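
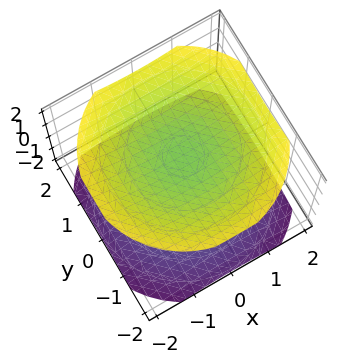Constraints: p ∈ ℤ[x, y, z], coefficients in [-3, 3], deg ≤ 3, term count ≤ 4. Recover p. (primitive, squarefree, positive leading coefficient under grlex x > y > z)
x^2 + y^2 - 2*z^2 + 3

1. I count 2 distinct pieces.
2. deg p = 2.
3. By symmetry, the surface is invariant under rotation about z: p = q(x² + y², z).
4. Against the integer gridlines: the surface avoids every integer x-axis point in the box; no y-intercept at any integer in the box.
5. Matching integer coefficients to the picture gives p.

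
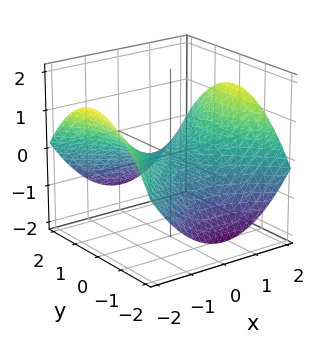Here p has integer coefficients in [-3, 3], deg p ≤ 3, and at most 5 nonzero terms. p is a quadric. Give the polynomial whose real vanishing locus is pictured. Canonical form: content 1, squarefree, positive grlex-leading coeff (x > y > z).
First, deg p = 2.
Next, symmetries: mirror symmetry x ↦ −x ⇒ only even powers of x; the y ↦ −y reflection is a symmetry, so y appears only in even powers.
Then, against the integer gridlines: it crosses the y-axis at the gridline y = 0; it meets the z-axis at z = 0 (among the integer gridlines); it meets the x-axis at x = 0 (among the integer gridlines).
Finally, putting this together gives p.

x^2 - y^2 - 3*z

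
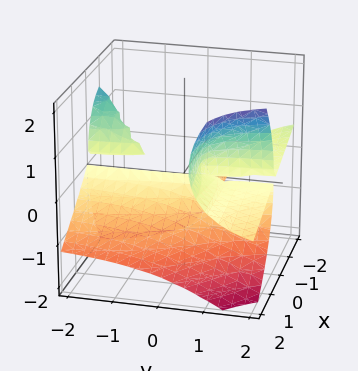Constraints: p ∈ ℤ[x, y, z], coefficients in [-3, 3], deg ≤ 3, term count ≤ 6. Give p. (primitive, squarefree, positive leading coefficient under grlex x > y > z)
x^2*y + 2*x*y*z - z^3 - x^2

1. There are 2 components. They look like related sheets of one shape, so recover p as a whole.
2. deg p = 3. No degree-2 surface has this shape.
3. From the visible intercepts: every point of the y-axis in the box is on the surface; it meets the z-axis at z = 0 (among the integer gridlines).
4. Solving for integer coefficients yields p as stated.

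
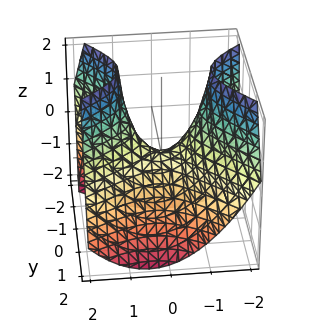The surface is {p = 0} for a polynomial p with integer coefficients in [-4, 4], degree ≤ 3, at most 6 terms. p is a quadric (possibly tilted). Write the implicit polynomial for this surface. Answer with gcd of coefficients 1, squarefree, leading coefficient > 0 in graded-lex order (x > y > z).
(a) Degree: a generic line meets the surface in up to 2 points, so deg p = 2.
(b) Checking where it meets the axes: it crosses the x-axis at the gridline x = 0; it meets the y-axis at y = 0 (among the integer gridlines); it meets the z-axis at z = 0 (among the integer gridlines).
(c) Solving for integer coefficients yields p as stated.

2*x^2 - x*y - 3*y^2 - 2*y*z - 2*z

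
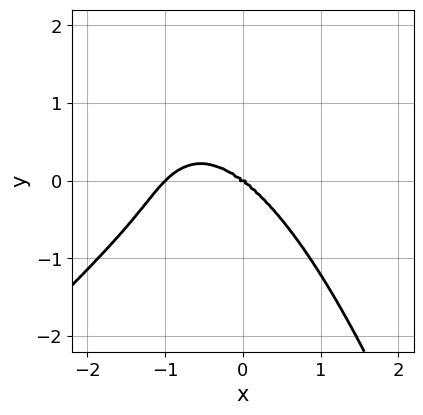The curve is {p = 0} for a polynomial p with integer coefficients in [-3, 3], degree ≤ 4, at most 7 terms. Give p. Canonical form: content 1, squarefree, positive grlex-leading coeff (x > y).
The degree is 4 — a generic line meets the curve in up to 4 points.
Observable constraints: the x-axis gridline crossings are at x ∈ {-1, 0}; one y-axis crossing is at y = 0.
Matching integer coefficients to the picture gives p.

x^4 - x^3*y + x^3 - x*y^2 + y^3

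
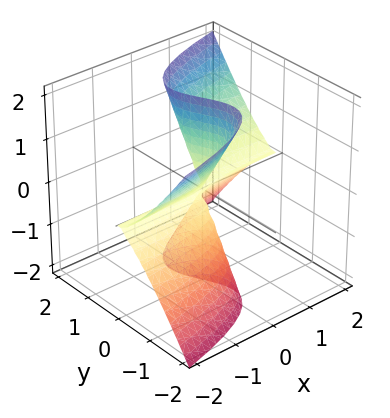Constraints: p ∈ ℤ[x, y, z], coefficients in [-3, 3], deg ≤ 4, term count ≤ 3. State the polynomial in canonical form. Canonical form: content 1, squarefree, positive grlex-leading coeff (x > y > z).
Degree: no degree-2 surface has this shape, so deg p = 3.
From the visible intercepts: it meets the y-axis at y = 0 (among the integer gridlines); the visible x-axis segment lies entirely on the surface; every point of the z-axis in the box is on the surface.
Solving for integer coefficients yields p as stated.

2*x*z^2 - 3*y^3 + y*z^2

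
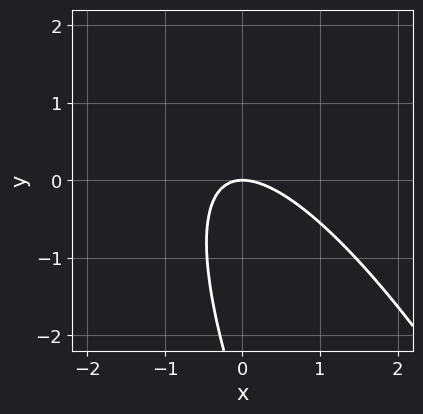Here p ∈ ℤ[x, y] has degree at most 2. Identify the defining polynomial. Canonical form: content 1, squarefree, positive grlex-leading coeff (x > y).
3*x^2 + 3*x*y + y^2 + 3*y

First, degree: a generic line meets the curve in up to 2 points, so deg p = 2.
Next, observable constraints: it crosses the y-axis at the gridline y = 0; it crosses the x-axis at the gridline x = 0.
Finally, solving for integer coefficients yields p as stated.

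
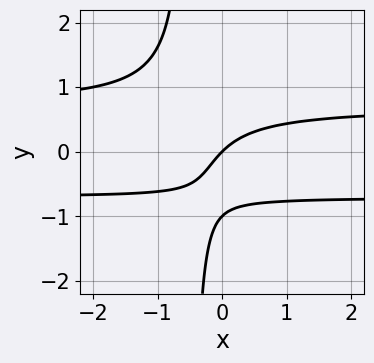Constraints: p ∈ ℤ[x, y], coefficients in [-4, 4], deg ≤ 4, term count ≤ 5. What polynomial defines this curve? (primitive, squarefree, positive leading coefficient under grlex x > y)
1. Degree: the shape is more complex than any degree-2 curve, so deg p = 3.
2. Reading off the gridlines: it crosses the x-axis at the gridline x = 0; the y-axis gridline crossings are at y ∈ {-1, 0}.
3. Fitting integer coefficients to these (and the overall shape) gives p.

2*x*y^2 + y^2 - x + y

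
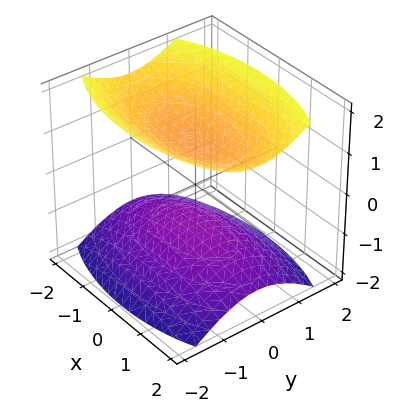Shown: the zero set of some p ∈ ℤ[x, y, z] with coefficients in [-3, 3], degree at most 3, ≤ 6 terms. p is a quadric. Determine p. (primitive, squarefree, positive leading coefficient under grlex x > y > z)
x^2 + 3*y^2 - 3*z^2 + 3

(a) I count 2 distinct pieces. They look like related sheets of one shape, so recover p as a whole.
(b) Degree: two separate bowl-shaped sheets opening away from each other; a quadric, so deg p = 2.
(c) Symmetries: mirror symmetry x ↦ −x ⇒ only even powers of x; it's symmetric under z → −z, forcing even powers of z; it's symmetric under y → −y, forcing even powers of y.
(d) From the axis intercepts and sections: the surface avoids every integer x-axis point in the box; among the integer gridlines, it crosses the z-axis at z ∈ {-1, 1}.
(e) Matching integer coefficients to the picture gives p.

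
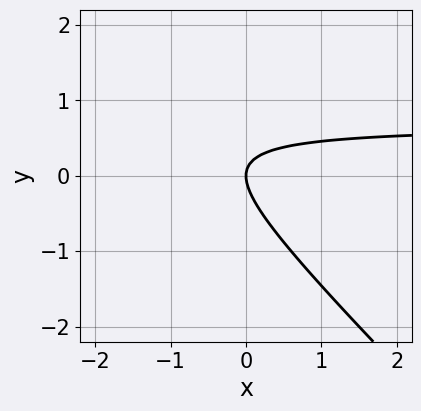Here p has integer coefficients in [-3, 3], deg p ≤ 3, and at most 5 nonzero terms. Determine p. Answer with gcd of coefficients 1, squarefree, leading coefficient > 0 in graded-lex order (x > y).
1. Degree: no degree-1 curve has this shape, so deg p = 2.
2. Observable constraints: one y-axis crossing is at y = 0; it meets the x-axis at x = 0 (among the integer gridlines).
3. These observations pin down the coefficients.

3*x*y + 3*y^2 - 2*x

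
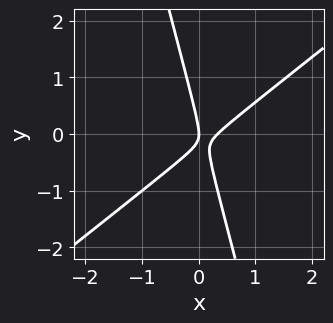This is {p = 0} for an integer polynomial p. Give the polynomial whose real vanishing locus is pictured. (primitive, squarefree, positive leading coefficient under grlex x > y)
1. deg p = 2. The shape is more complex than any degree-1 curve.
2. From the axis intercepts and sections: one x-axis crossing is at x = 0; one y-axis crossing is at y = 0.
3. These observations pin down the coefficients.

3*x^2 - 3*x*y - y^2 - x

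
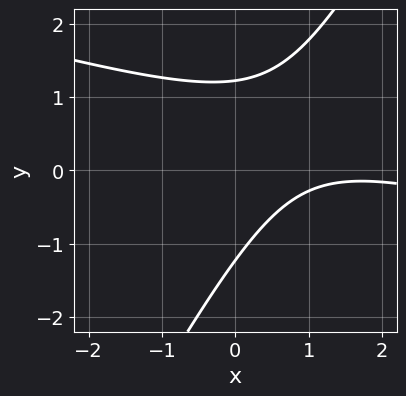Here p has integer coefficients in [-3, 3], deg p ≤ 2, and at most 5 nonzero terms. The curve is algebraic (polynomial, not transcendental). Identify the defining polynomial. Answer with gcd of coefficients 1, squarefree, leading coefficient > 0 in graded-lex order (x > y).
The degree is 2 — no degree-1 curve has this shape.
Against the integer gridlines: the curve avoids every integer x-axis point in the box.
Solving for integer coefficients yields p as stated.

x^2 + 3*x*y - 2*y^2 - 3*x + 3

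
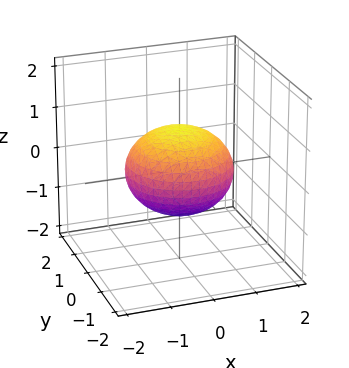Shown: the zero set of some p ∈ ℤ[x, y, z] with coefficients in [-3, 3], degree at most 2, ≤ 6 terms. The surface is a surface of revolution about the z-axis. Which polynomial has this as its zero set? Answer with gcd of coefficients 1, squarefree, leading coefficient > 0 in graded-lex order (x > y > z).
First, degree: no degree-1 surface has this shape, so deg p = 2.
Then, by symmetry, the z-axis is an axis of rotation, so x and y enter only as x² + y².
Next, from the axis intercepts and sections: the z-axis gridline crossings are at z ∈ {-1, 1}; a circular section at z = 0 has radius between 1 and 2.
Finally, fitting integer coefficients to these (and the overall shape) gives p.

2*x^2 + 2*y^2 + 3*z^2 - 3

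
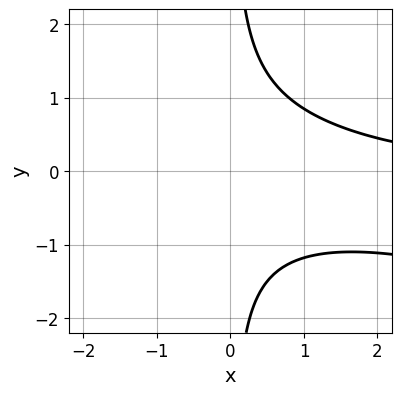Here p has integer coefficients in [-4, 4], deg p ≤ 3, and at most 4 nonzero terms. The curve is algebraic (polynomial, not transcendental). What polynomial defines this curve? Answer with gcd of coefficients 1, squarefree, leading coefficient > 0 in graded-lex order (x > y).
x^2*y + 3*x*y^2 - 3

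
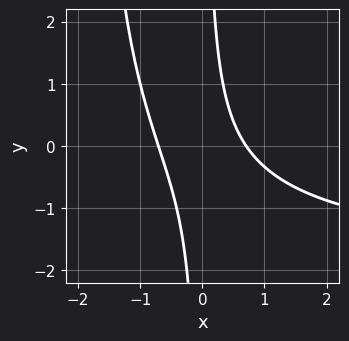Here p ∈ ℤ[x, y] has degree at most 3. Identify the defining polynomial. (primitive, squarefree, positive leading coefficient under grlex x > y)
x^2*y + 2*x^2 + 2*x*y - 1

(a) Degree: no degree-2 curve has this shape, so deg p = 3.
(b) From the visible intercepts: no y-intercept at any integer in the box.
(c) Matching integer coefficients to the picture gives p.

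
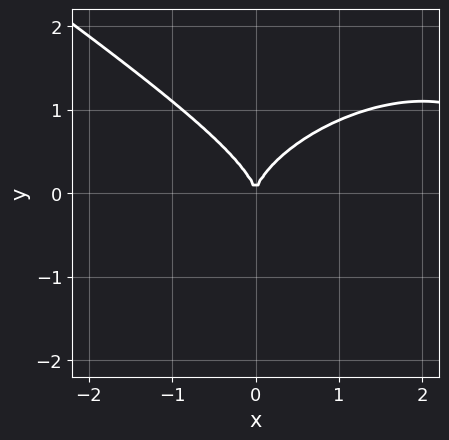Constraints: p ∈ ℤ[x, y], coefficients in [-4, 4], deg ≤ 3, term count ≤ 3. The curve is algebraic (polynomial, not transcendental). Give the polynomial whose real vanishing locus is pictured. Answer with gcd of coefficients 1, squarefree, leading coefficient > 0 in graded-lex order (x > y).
x^3 + 3*y^3 - 3*x^2

(a) deg p = 3. No degree-2 curve has this shape.
(b) Against the integer gridlines: it crosses the y-axis at the gridline y = 0; one x-axis crossing is at x = 0.
(c) Solving for integer coefficients yields p as stated.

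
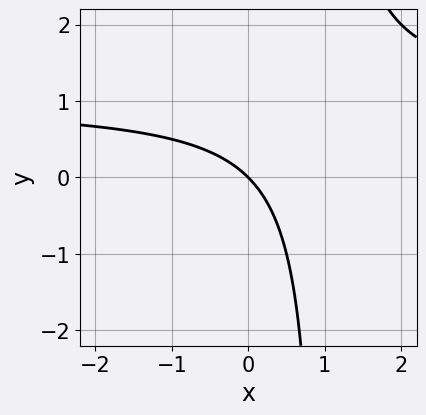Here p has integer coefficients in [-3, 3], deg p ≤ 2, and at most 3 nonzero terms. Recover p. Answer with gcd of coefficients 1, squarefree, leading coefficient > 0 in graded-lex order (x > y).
x*y - x - y

The degree is 2 — the shape is more complex than any degree-1 curve.
Checking where it meets the axes: it meets the x-axis at x = 0 (among the integer gridlines); it meets the y-axis at y = 0 (among the integer gridlines).
Together with the visible shape, these determine p as stated.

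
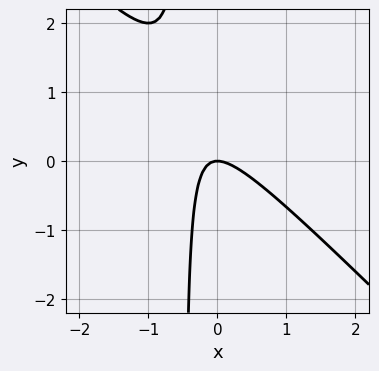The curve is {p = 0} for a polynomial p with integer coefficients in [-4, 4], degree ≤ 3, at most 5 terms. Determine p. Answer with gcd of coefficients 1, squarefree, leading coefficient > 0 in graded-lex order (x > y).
(a) deg p = 2.
(b) Against the integer gridlines: it meets the x-axis at x = 0 (among the integer gridlines); it meets the y-axis at y = 0 (among the integer gridlines).
(c) Fitting integer coefficients to these (and the overall shape) gives p.

2*x^2 + 2*x*y + y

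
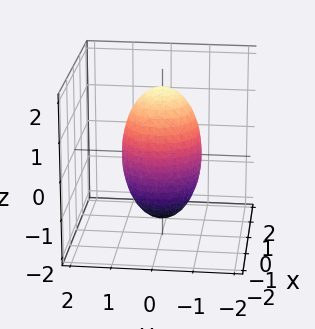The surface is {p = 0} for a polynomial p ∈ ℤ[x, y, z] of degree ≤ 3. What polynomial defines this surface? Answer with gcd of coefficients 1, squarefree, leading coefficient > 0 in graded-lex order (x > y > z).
deg p = 2. A closed, bounded, convex surface; a quadric.
By symmetry, every cross-section ⟂ z is a circle, so x, y appear only via x² + y²; mirror symmetry z ↦ −z ⇒ only even powers of z.
Against the integer gridlines: the y-axis gridline crossings are at y ∈ {-1, 1}; a circular section at z = 1 has radius between 0 and 1.
Together with the visible shape, these determine p as stated. Check: (-1, 0, 0) on the x-axis lies on the surface, and p(-1, 0, 0) = 0. ✓

3*x^2 + 3*y^2 + z^2 - 3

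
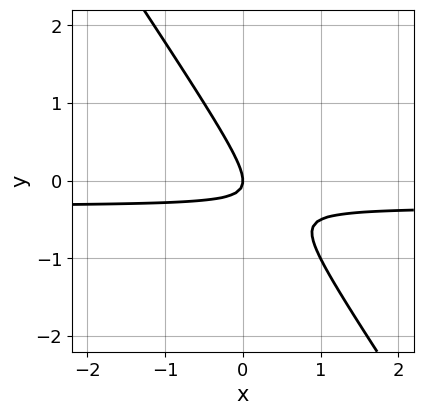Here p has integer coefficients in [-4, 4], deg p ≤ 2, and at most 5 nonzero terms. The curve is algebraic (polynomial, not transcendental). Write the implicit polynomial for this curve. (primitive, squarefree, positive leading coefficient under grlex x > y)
3*x*y + 2*y^2 + x

The degree is 2 — no degree-1 curve has this shape.
From the visible intercepts: one y-axis crossing is at y = 0; one x-axis crossing is at x = 0.
Putting this together gives p.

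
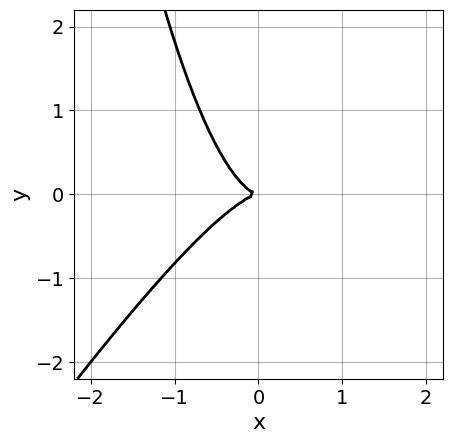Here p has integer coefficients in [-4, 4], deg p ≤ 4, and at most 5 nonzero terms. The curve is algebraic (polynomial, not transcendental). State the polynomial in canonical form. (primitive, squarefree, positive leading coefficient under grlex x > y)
deg p = 3. The shape is more complex than any degree-2 curve.
Observable constraints: it crosses the y-axis at the gridline y = 0; one x-axis crossing is at x = 0.
Fitting integer coefficients to these (and the overall shape) gives p.

3*x^3 - 2*x^2*y + 2*y^2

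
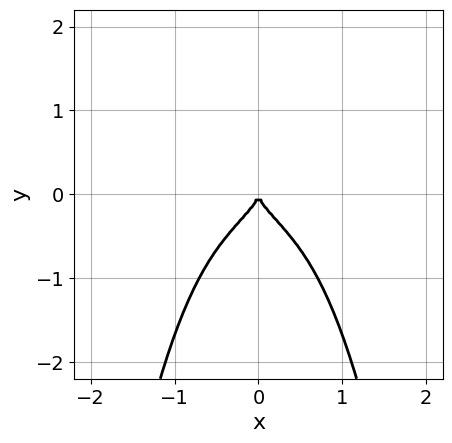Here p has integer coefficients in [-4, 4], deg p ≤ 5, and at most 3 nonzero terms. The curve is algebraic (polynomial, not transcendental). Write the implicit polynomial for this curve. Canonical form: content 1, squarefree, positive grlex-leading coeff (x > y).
3*x^2*y^2 + 2*y^3 + x^2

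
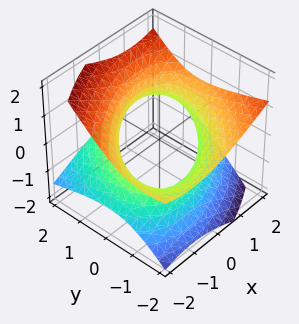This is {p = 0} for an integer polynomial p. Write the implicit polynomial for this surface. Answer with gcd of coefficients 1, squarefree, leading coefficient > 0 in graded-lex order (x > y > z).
x^2 - x*y + y^2 + 2*y*z - 3*z^2 - 2

First, deg p = 2.
Next, reading off the gridlines: the surface avoids every integer z-axis point in the box.
Finally, fitting integer coefficients to these (and the overall shape) gives p.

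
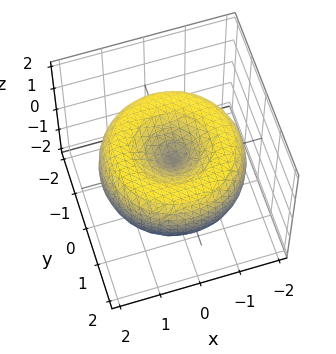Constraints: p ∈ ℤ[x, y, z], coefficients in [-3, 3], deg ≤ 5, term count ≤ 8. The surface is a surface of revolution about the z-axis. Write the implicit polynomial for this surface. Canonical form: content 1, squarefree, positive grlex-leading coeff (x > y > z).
x^4 + 2*x^2*y^2 + y^4 - 3*x^2 - 3*y^2 + 3*z^2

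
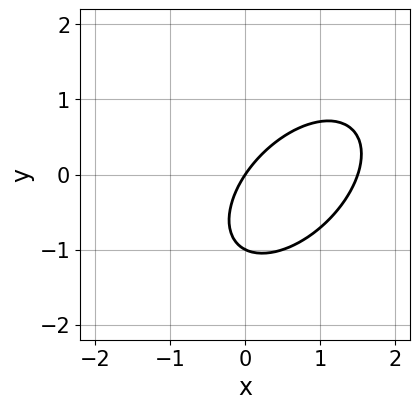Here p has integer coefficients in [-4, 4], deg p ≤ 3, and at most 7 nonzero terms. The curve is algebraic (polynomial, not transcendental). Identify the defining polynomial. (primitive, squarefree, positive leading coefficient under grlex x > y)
2*x^2 - 2*x*y + 2*y^2 - 3*x + 2*y

1. The degree is 2 — the shape is more complex than any degree-1 curve.
2. From the visible intercepts: among the integer gridlines, it crosses the y-axis at y ∈ {-1, 0}; it meets the x-axis at x = 0 (among the integer gridlines).
3. Solving for integer coefficients yields p as stated.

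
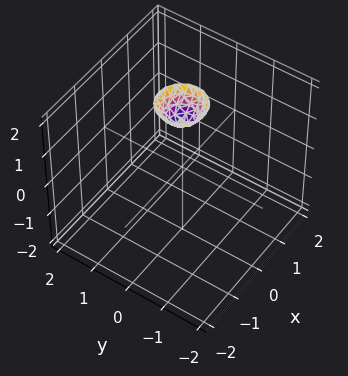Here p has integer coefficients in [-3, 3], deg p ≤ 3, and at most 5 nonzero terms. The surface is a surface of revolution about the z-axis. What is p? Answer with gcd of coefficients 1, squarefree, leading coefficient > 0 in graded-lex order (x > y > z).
3*x^2 + 3*y^2 - 2*z + 3

First, deg p = 2. The shape is more complex than any degree-1 surface.
Next, symmetries: the z-axis is an axis of rotation, so x and y enter only as x² + y².
Next, against the integer gridlines: it misses every integer gridline on the x-axis; the surface avoids every integer y-axis point in the box; a circular section at z = 2 has radius between 0 and 1.
Finally, assembling these constraints gives the stated polynomial.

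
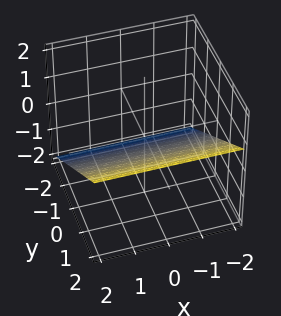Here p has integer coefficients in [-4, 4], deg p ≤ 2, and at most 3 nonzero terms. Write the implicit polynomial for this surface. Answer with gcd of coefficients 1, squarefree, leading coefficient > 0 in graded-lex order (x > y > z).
First, degree: the surface is flat (a plane), so deg p = 1.
Then, from the visible intercepts: it misses every integer gridline on the x-axis; one y-axis crossing is at y = 1.
Finally, together with the visible shape, these determine p as stated.

2*y - 3*z - 2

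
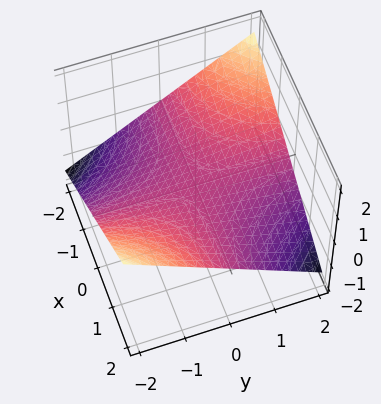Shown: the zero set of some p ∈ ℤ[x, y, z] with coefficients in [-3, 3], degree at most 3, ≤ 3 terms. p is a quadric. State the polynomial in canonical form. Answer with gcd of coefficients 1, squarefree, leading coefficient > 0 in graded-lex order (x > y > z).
x*y + 3*z

1. deg p = 2. A saddle surface; a quadric.
2. Against the integer gridlines: every point of the y-axis in the box is on the surface; the visible x-axis segment lies entirely on the surface; it meets the z-axis at z = 0 (among the integer gridlines).
3. Assembling these constraints gives the stated polynomial.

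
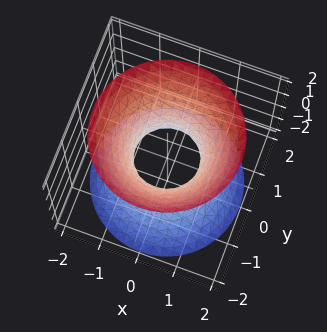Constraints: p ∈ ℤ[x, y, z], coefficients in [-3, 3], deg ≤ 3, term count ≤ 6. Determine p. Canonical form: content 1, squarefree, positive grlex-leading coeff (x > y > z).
3*x^2 + 3*y^2 - 2*z^2 - 2

Degree: one connected sheet with a waist; a quadric, so deg p = 2.
By symmetry, the surface is invariant under rotation about z: p = q(x² + y², z); mirror symmetry z ↦ −z ⇒ only even powers of z.
Against the integer gridlines: the surface avoids every integer z-axis point in the box; a circular section at z = 0 has radius between 0 and 1.
Assembling these constraints gives the stated polynomial.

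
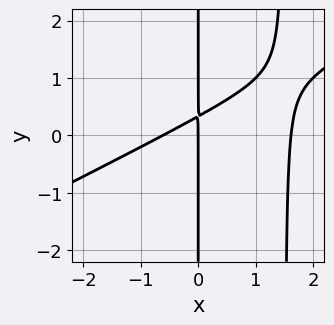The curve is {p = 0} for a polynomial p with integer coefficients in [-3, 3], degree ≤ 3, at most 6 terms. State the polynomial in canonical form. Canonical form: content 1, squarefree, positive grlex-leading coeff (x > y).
(a) deg p = 3. A generic line meets the curve in up to 3 points.
(b) Against the integer gridlines: it crosses the x-axis at the gridline x = 0; every point of the y-axis in the box is on the curve.
(c) Fitting integer coefficients to these (and the overall shape) gives p.

x^3 - 2*x^2*y - x^2 + 3*x*y - x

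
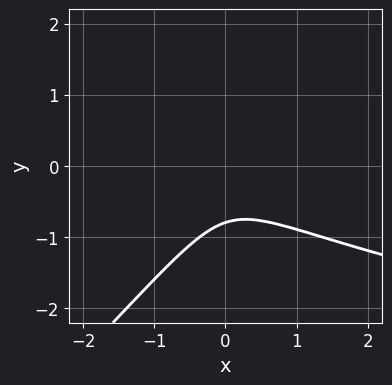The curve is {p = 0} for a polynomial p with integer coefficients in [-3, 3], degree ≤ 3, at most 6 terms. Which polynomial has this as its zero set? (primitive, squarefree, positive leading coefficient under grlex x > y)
2*x*y^2 - 2*y^3 - 2*x^2 - 1

The degree is 3 — no degree-2 curve has this shape.
From the visible intercepts: it misses every integer gridline on the x-axis.
The integer polynomial consistent with all of this is the stated p.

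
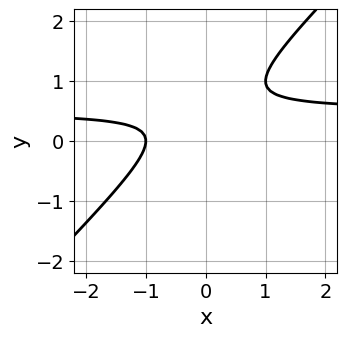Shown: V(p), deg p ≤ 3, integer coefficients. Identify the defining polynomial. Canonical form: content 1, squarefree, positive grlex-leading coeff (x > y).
2*x*y - 2*y^2 - x + 2*y - 1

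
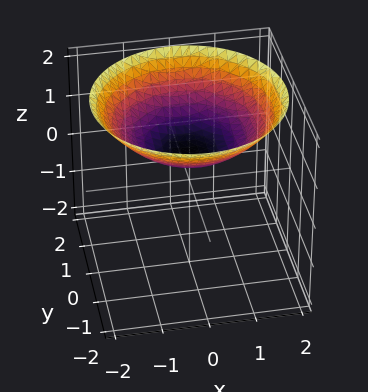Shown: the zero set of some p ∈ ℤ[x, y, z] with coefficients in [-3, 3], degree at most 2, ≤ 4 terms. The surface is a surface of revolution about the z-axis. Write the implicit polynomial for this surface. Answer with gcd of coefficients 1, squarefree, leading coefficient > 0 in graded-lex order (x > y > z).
(a) Degree: no degree-1 surface has this shape, so deg p = 2.
(b) Symmetries: the z-axis is an axis of rotation, so x and y enter only as x² + y².
(c) Reading off the gridlines: the surface avoids every integer x-axis point in the box; a circular section at z = 1 has radius exactly 1.
(d) Assembling these constraints gives the stated polynomial.

x^2 + y^2 - 3*z + 2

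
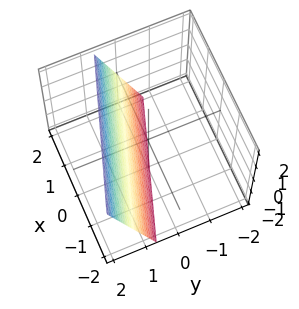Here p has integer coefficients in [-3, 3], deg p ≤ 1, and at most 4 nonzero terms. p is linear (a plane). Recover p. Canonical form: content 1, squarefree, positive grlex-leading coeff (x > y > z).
First, degree: the surface is flat (a plane), so deg p = 1.
Next, from the visible intercepts: it meets the x-axis at x = 2 (among the integer gridlines); one z-axis crossing is at z = -2.
Finally, assembling these constraints gives the stated polynomial.

x + 3*y - z - 2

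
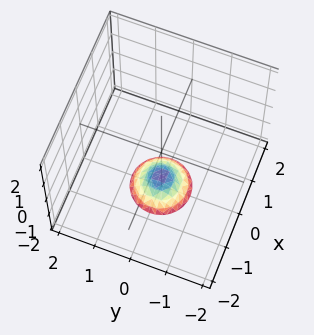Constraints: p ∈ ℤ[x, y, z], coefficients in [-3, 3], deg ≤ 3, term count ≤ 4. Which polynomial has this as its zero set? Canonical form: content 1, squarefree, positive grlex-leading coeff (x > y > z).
2*x^2 + 2*y^2 + 2*z + 3

deg p = 2. No degree-1 surface has this shape.
By symmetry, the surface is invariant under rotation about z: p = q(x² + y², z).
Against the integer gridlines: no x-intercept at any integer in the box; the surface avoids every integer y-axis point in the box; a circular section at z = -2 has radius between 0 and 1.
The integer polynomial consistent with all of this is the stated p.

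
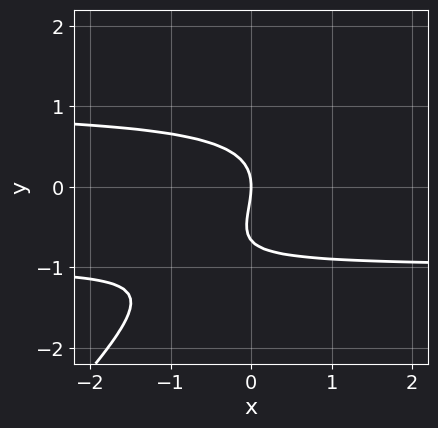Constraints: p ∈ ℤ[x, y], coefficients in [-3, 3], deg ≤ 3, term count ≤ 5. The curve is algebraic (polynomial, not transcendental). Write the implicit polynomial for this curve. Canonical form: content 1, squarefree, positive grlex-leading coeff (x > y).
1. The degree is 3 — a generic line meets the curve in up to 3 points.
2. Against the integer gridlines: it meets the x-axis at x = 0 (among the integer gridlines); it crosses the y-axis at the gridline y = 0.
3. These observations pin down the coefficients.

3*x*y^2 - 3*y^3 - 2*y^2 - 3*x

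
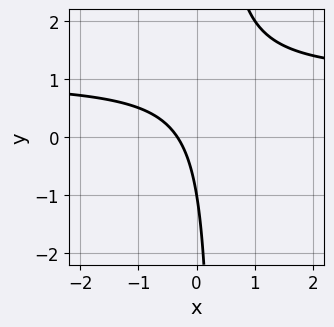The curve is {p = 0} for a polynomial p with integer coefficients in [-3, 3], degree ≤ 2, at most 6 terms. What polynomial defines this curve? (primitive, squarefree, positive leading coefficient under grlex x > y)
3*x*y - 3*x - y - 1

1. Degree: the shape is more complex than any degree-1 curve, so deg p = 2.
2. Reading off the gridlines: it crosses the y-axis at the gridline y = -1.
3. Putting this together gives p.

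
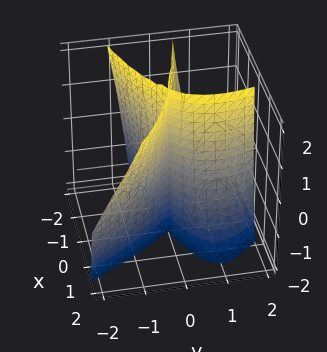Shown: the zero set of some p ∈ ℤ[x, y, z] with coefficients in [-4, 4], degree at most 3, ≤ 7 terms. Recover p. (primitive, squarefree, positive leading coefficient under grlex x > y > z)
2*x*y^2 + x*y*z + y^3 + x^2 - 3*y^2

Degree: no degree-2 surface has this shape, so deg p = 3.
Against the integer gridlines: one y-axis crossing is at y = 0; it crosses the x-axis at the gridline x = 0; the visible z-axis segment lies entirely on the surface.
Solving for integer coefficients yields p as stated.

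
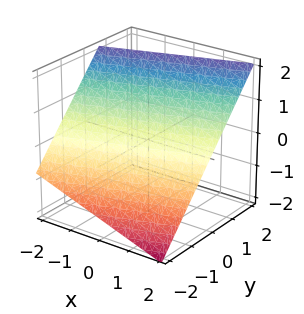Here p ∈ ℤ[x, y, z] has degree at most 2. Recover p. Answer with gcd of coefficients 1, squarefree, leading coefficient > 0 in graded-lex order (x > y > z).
x - 3*y + 3*z - 2

(a) Degree: the surface is flat (a plane), so deg p = 1.
(b) Observable constraints: one x-axis crossing is at x = 2.
(c) Matching integer coefficients to the picture gives p.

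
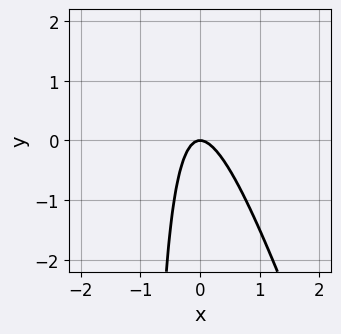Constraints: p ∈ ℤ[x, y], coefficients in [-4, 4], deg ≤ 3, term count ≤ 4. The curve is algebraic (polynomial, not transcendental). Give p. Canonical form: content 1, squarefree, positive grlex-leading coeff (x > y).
3*x^2 + x*y + y

(a) Degree: the shape is more complex than any degree-1 curve, so deg p = 2.
(b) Checking where it meets the axes: it crosses the x-axis at the gridline x = 0; it meets the y-axis at y = 0 (among the integer gridlines).
(c) Putting this together gives p.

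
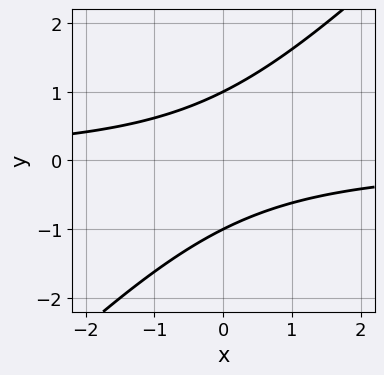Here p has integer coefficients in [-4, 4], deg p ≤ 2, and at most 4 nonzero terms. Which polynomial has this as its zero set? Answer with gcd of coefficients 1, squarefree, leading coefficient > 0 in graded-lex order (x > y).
The degree is 2 — a generic line meets the curve in up to 2 points.
Reading off the gridlines: the curve avoids every integer x-axis point in the box; the y-axis gridline crossings are at y ∈ {-1, 1}.
Putting this together gives p.

x*y - y^2 + 1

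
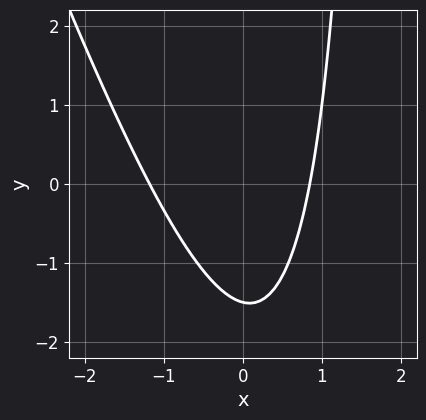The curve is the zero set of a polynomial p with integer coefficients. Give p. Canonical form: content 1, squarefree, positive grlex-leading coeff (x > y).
3*x^2 + x*y + x - 2*y - 3

1. Degree: the shape is more complex than any degree-1 curve, so deg p = 2.
2. Matching integer coefficients to the picture gives p.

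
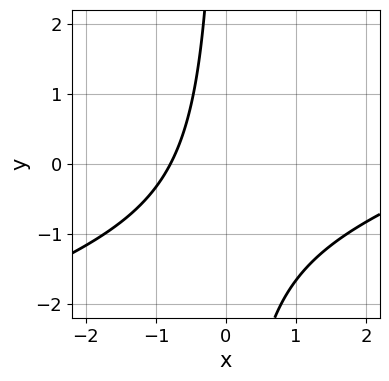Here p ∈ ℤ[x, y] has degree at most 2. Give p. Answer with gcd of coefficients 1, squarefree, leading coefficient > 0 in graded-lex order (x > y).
deg p = 2. A generic line meets the curve in up to 2 points.
Reading off the gridlines: it misses every integer gridline on the y-axis.
Matching integer coefficients to the picture gives p.

x^2 - 3*x*y - 3*x - 3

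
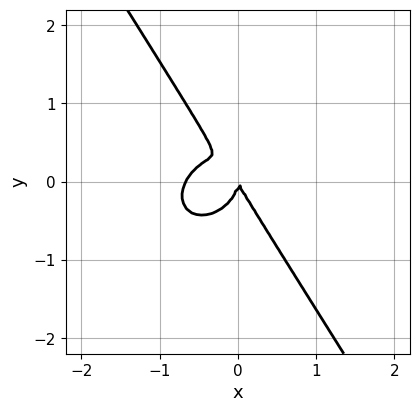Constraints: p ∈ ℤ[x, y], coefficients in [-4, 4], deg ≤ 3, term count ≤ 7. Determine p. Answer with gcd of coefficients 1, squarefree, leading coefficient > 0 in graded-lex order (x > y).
3*x^3 + 2*x*y^2 + 2*y^3 + 2*x^2 + x*y

1. The degree is 3 — no degree-2 curve has this shape.
2. Reading off the gridlines: one y-axis crossing is at y = 0; one x-axis crossing is at x = 0.
3. Assembling these constraints gives the stated polynomial.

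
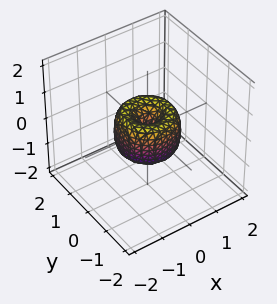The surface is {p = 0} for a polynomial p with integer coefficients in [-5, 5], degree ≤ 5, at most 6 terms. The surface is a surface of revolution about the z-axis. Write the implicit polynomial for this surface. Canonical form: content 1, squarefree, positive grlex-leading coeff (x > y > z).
(a) The degree is 4 — no degree-3 surface has this shape.
(b) Symmetries: rotational symmetry about the z-axis ⇒ p depends on x, y only through x² + y².
(c) Checking where it meets the axes: a circular section at z = 0 has radius exactly 1; among the integer gridlines, it crosses the x-axis at x ∈ {-1, 0, 1}.
(d) Together with the visible shape, these determine p as stated. Check: (0, 1, 0) on the y-axis lies on the surface, and p(0, 1, 0) = 0. ✓

2*x^4 + 4*x^2*y^2 + 2*y^4 - 2*x^2 - 2*y^2 + z^2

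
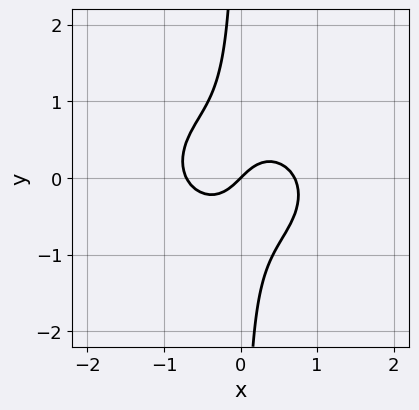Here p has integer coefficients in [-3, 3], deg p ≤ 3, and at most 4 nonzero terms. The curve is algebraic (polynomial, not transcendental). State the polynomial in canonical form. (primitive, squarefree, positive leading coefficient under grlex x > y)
2*x^3 + 3*x*y^2 - x + y

The degree is 3 — no degree-2 curve has this shape.
Against the integer gridlines: it crosses the x-axis at the gridline x = 0; it meets the y-axis at y = 0 (among the integer gridlines).
Matching integer coefficients to the picture gives p.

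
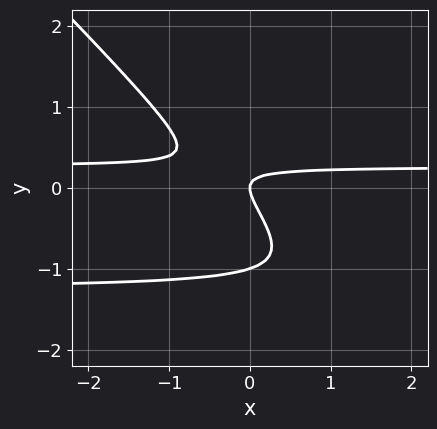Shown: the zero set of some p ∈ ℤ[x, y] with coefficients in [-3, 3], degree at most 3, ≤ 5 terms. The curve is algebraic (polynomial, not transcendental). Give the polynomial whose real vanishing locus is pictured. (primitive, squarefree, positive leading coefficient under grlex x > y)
3*x*y^2 + 3*y^3 + 3*x*y + 3*y^2 - x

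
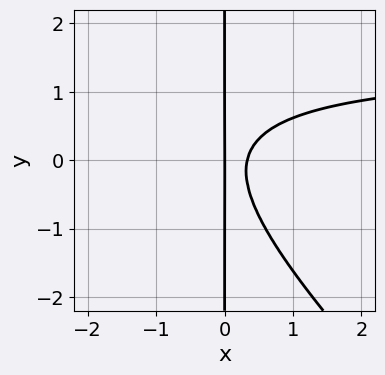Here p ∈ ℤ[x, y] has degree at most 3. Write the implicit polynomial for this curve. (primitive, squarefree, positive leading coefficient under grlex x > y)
Degree: a generic line meets the curve in up to 3 points, so deg p = 3.
Observable constraints: every point of the y-axis in the box is on the curve; it crosses the x-axis at the gridline x = 0.
Solving for integer coefficients yields p as stated.

2*x^2*y + 2*x*y^2 - 3*x^2 + x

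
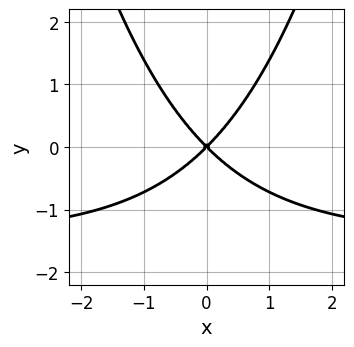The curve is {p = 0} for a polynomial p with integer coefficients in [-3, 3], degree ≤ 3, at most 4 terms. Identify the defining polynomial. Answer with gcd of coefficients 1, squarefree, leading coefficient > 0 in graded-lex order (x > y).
2*x^2*y + 3*x^2 - 3*y^2

(a) Degree: the shape is more complex than any degree-2 curve, so deg p = 3.
(b) Symmetries: it's symmetric under x → −x, forcing even powers of x.
(c) Checking where it meets the axes: it meets the x-axis at x = 0 (among the integer gridlines); one y-axis crossing is at y = 0.
(d) Matching integer coefficients to the picture gives p.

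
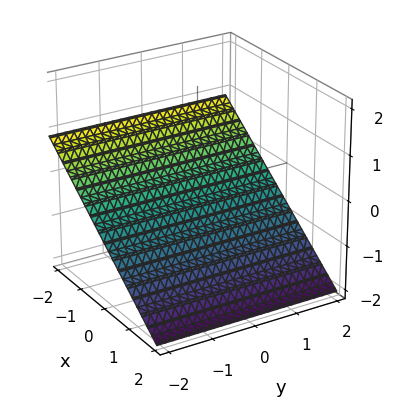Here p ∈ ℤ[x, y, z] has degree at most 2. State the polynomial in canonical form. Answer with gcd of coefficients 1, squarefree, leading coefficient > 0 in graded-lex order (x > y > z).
2*x + 3*z + 2

First, deg p = 1.
Then, observable constraints: no y-intercept at any integer in the box; it meets the x-axis at x = -1 (among the integer gridlines).
Finally, putting this together gives p.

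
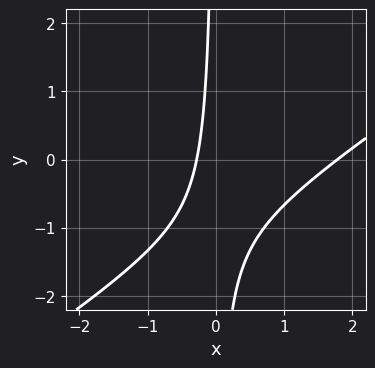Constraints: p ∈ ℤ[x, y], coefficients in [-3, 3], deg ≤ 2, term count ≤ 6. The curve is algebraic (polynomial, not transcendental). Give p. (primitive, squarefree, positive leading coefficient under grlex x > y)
2*x^2 - 3*x*y - 3*x - 1

(a) The degree is 2 — the shape is more complex than any degree-1 curve.
(b) Against the integer gridlines: it misses every integer gridline on the y-axis.
(c) Together with the visible shape, these determine p as stated.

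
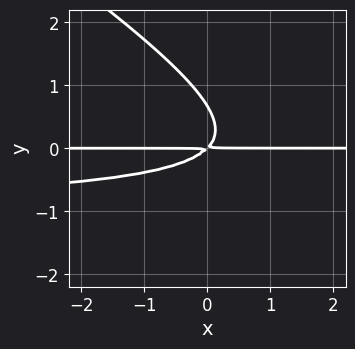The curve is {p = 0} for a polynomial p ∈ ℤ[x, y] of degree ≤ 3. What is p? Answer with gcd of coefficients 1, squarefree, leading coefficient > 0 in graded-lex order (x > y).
2*x*y^2 + 3*y^3 + 2*x*y - 2*y^2

1. Degree: no degree-2 curve has this shape, so deg p = 3.
2. Observable constraints: the visible x-axis segment lies entirely on the curve.
3. Assembling these constraints gives the stated polynomial.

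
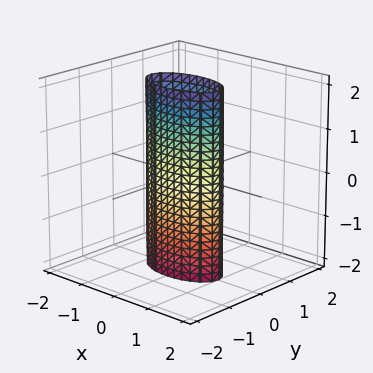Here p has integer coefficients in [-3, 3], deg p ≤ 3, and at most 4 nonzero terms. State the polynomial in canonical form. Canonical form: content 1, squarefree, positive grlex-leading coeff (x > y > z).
1. The degree is 2 — a cylinder; a quadric.
2. Symmetries: mirror symmetry y ↦ −y ⇒ only even powers of y; mirror symmetry z ↦ −z ⇒ only even powers of z; mirror symmetry x ↦ −x ⇒ only even powers of x.
3. Against the integer gridlines: no z-intercept at any integer in the box; among the integer gridlines, it crosses the x-axis at x ∈ {-1, 1}.
4. Fitting integer coefficients to these (and the overall shape) gives p.

x^2 + 3*y^2 - 1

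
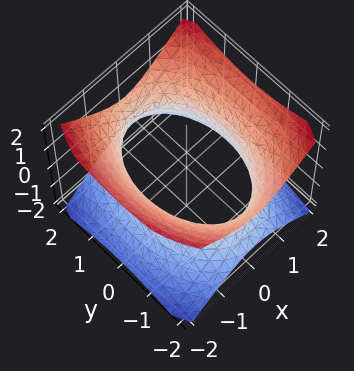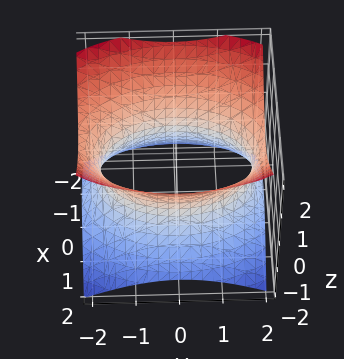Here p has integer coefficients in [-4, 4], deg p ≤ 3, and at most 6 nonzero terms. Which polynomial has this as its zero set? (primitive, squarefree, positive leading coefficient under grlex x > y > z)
(a) Degree: one connected sheet with a waist; a quadric, so deg p = 2.
(b) Symmetries: the y ↦ −y reflection is a symmetry, so y appears only in even powers; mirror symmetry x ↦ −x ⇒ only even powers of x; it's symmetric under z → −z, forcing even powers of z.
(c) From the visible intercepts: it misses every integer gridline on the z-axis.
(d) Together with the visible shape, these determine p as stated.

2*x^2 + y^2 - 2*z^2 - 3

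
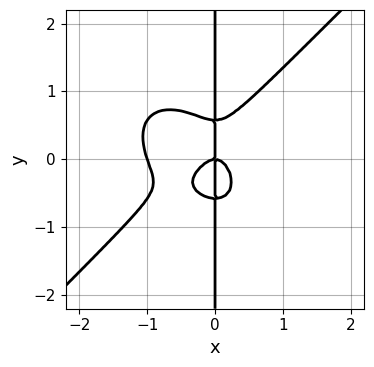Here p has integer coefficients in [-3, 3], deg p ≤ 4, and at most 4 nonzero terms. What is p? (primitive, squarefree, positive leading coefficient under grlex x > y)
1. The degree is 4 — no degree-3 curve has this shape.
2. Observable constraints: among the integer gridlines, it crosses the x-axis at x ∈ {-1, 0}; the visible y-axis segment lies entirely on the curve.
3. Matching integer coefficients to the picture gives p.

3*x^4 - 3*x*y^3 + 3*x^3 + x*y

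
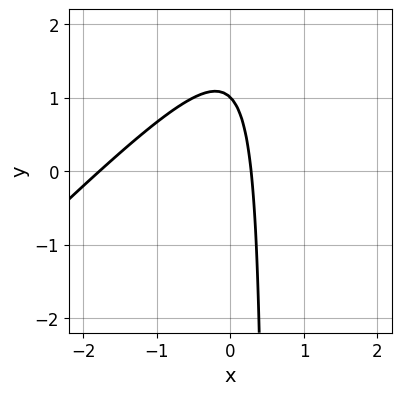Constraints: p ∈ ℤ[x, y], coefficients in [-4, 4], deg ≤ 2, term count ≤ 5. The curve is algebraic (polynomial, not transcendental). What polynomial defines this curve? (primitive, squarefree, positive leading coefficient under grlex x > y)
2*x^2 - 2*x*y + 3*x + y - 1

First, the degree is 2 — no degree-1 curve has this shape.
Then, observable constraints: it meets the y-axis at y = 1 (among the integer gridlines).
Finally, assembling these constraints gives the stated polynomial.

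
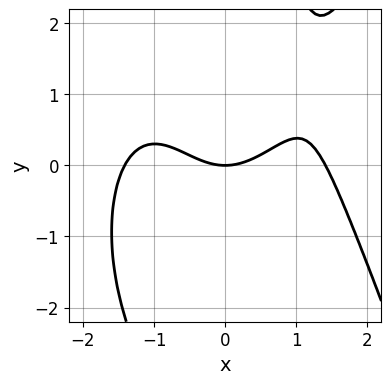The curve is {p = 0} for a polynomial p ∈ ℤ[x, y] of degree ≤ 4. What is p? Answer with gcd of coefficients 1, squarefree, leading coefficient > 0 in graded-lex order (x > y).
x^4 - x*y^2 - 2*x^2 + 3*y

First, deg p = 4. A generic line meets the curve in up to 4 points.
Next, reading off the gridlines: it crosses the x-axis at the gridline x = 0; one y-axis crossing is at y = 0.
Finally, matching integer coefficients to the picture gives p.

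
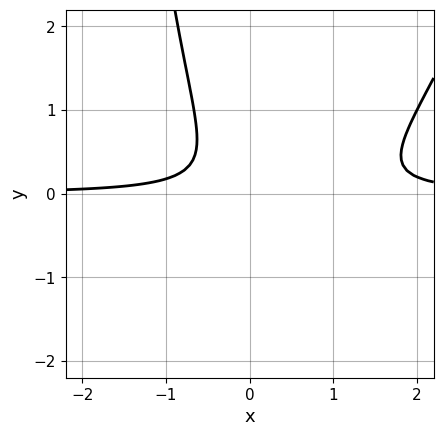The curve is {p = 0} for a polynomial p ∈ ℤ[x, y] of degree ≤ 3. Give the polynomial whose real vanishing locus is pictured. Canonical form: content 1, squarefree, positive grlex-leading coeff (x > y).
3*x^2*y - x*y^2 - 3*x*y - 3*y^2 - 1

1. The degree is 3 — no degree-2 curve has this shape.
2. Reading off the gridlines: it misses every integer gridline on the y-axis; it misses every integer gridline on the x-axis.
3. These observations pin down the coefficients.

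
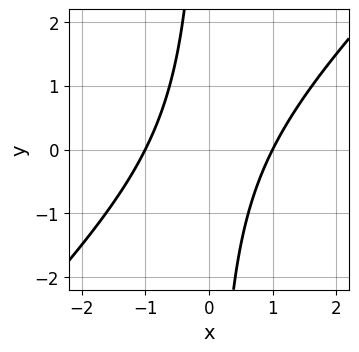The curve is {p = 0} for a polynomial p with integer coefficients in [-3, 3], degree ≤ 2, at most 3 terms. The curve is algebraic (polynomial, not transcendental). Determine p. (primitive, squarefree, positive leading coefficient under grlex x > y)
x^2 - x*y - 1

First, the degree is 2 — a generic line meets the curve in up to 2 points.
Next, against the integer gridlines: the curve avoids every integer y-axis point in the box; the x-axis gridline crossings are at x ∈ {-1, 1}.
Finally, these observations pin down the coefficients.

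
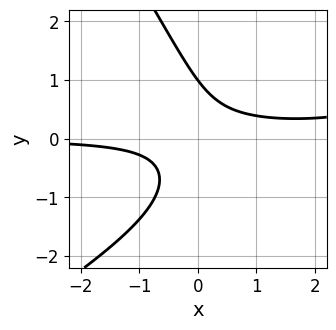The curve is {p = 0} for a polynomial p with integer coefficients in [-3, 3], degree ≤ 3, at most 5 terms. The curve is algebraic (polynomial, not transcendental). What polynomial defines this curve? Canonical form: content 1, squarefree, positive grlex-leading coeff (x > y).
x^2*y - x*y^2 - y^3 - 3*x*y + 1

1. The degree is 3 — no degree-2 curve has this shape.
2. Observable constraints: it crosses the y-axis at the gridline y = 1; no x-intercept at any integer in the box.
3. Assembling these constraints gives the stated polynomial.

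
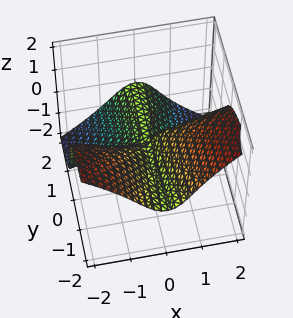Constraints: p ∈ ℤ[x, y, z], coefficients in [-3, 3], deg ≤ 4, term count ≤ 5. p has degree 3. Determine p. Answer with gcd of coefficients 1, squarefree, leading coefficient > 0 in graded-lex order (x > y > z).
3*x^2*y + y^2*z + 2*z^3 - x*z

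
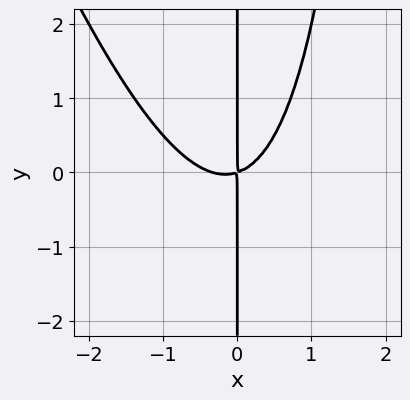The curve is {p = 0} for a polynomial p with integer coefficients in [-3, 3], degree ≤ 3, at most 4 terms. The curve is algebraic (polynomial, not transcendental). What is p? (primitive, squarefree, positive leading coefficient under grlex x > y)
3*x^3 + x^2*y + x^2 - 3*x*y

(a) The degree is 3 — a generic line meets the curve in up to 3 points.
(b) Reading off the gridlines: the visible y-axis segment lies entirely on the curve.
(c) Matching integer coefficients to the picture gives p.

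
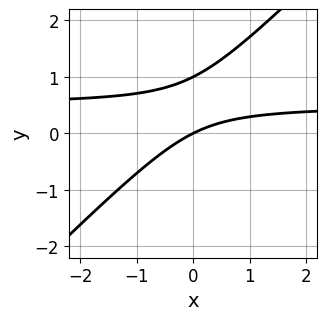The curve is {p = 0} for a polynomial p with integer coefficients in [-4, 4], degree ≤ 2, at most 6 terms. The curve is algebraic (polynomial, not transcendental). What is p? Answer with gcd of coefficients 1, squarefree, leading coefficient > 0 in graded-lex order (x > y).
(a) deg p = 2. No degree-1 curve has this shape.
(b) From the visible intercepts: the y-axis gridline crossings are at y ∈ {0, 1}; one x-axis crossing is at x = 0.
(c) These observations pin down the coefficients.

2*x*y - 2*y^2 - x + 2*y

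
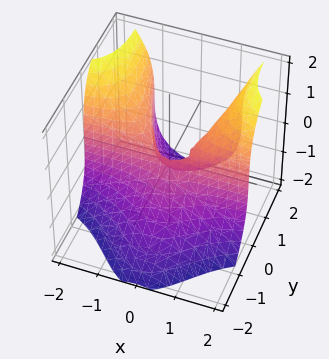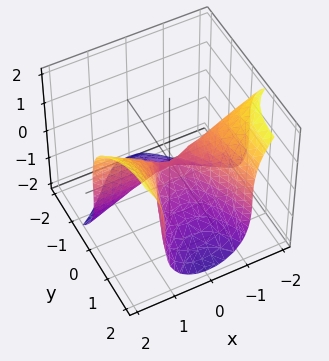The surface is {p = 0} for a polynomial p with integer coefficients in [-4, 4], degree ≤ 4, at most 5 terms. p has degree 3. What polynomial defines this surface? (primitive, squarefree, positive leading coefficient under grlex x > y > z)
(a) The degree is 3 — no degree-2 surface has this shape.
(b) Observable constraints: one y-axis crossing is at y = 0; the visible x-axis segment lies entirely on the surface; it crosses the z-axis at the gridline z = 0.
(c) Solving for integer coefficients yields p as stated.

3*x^2*y - z^3 - 2*y^2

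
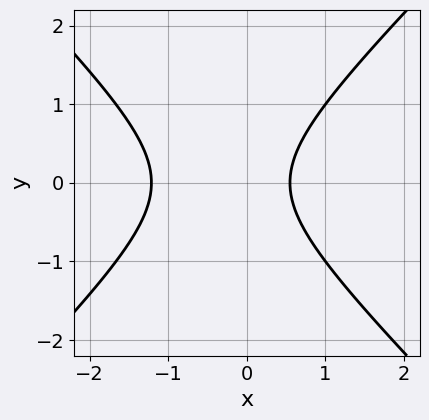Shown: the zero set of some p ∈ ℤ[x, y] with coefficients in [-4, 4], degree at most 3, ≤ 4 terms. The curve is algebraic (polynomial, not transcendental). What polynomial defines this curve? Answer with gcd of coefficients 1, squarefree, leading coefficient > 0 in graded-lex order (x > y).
3*x^2 - 3*y^2 + 2*x - 2

(a) Degree: the shape is more complex than any degree-1 curve, so deg p = 2.
(b) Symmetries: mirror symmetry y ↦ −y ⇒ only even powers of y.
(c) From the visible intercepts: no y-intercept at any integer in the box.
(d) Assembling these constraints gives the stated polynomial.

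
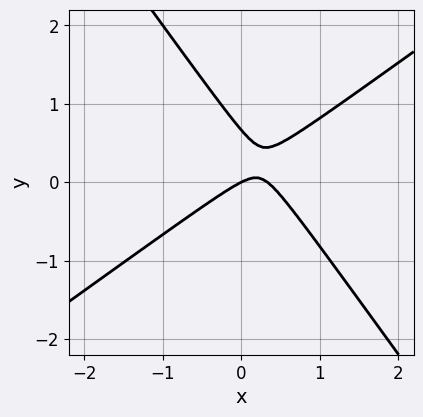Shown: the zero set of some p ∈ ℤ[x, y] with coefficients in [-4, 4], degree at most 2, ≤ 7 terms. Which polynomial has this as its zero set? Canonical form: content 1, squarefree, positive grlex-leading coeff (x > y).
deg p = 2.
From the visible intercepts: it meets the y-axis at y = 0 (among the integer gridlines); one x-axis crossing is at x = 0.
These observations pin down the coefficients.

3*x^2 - 2*x*y - 3*y^2 - x + 2*y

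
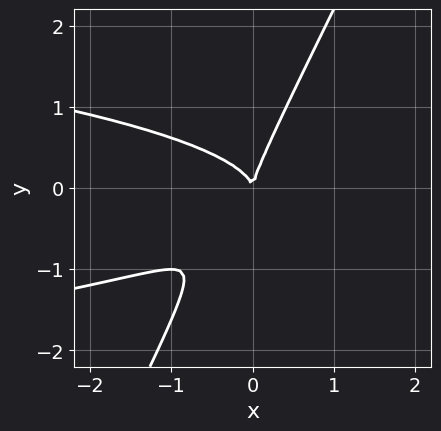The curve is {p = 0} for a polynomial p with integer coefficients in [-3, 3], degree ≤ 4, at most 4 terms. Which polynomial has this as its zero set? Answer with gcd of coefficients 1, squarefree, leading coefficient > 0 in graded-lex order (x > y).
First, degree: no degree-2 curve has this shape, so deg p = 3.
Next, from the axis intercepts and sections: one y-axis crossing is at y = 0; it meets the x-axis at x = 0 (among the integer gridlines).
Finally, these observations pin down the coefficients.

2*x*y^2 - y^3 + x^2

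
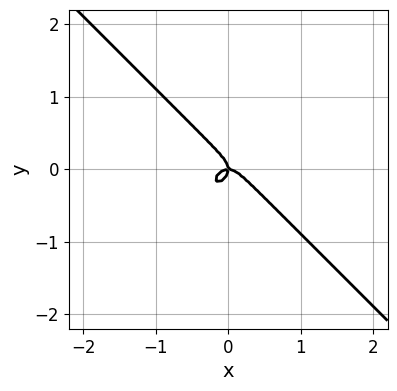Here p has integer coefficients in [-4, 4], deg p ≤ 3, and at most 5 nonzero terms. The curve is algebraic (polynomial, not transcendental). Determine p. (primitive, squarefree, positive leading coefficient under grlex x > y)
1. deg p = 3. The shape is more complex than any degree-2 curve.
2. From the visible intercepts: one x-axis crossing is at x = 0; it meets the y-axis at y = 0 (among the integer gridlines).
3. Fitting integer coefficients to these (and the overall shape) gives p.

3*x^3 + 3*y^3 + x*y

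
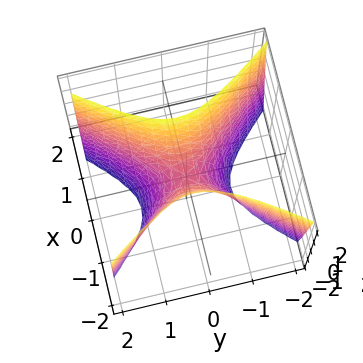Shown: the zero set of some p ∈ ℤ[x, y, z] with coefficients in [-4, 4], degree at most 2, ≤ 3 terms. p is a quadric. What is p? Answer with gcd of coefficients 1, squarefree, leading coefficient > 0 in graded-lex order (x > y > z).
3*x^2 - 2*y^2 - z

1. Degree: a saddle surface; a quadric, so deg p = 2.
2. Symmetries: the y ↦ −y reflection is a symmetry, so y appears only in even powers; mirror symmetry x ↦ −x ⇒ only even powers of x.
3. Observable constraints: one y-axis crossing is at y = 0; it meets the x-axis at x = 0 (among the integer gridlines).
4. The integer polynomial consistent with all of this is the stated p.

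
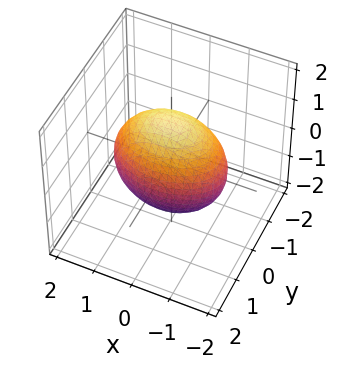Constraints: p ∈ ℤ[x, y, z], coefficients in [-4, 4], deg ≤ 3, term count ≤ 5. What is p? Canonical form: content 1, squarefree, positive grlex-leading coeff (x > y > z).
x^2 + 2*y^2 + z^2 - 2

deg p = 2. A closed, bounded, convex surface; a quadric.
Symmetries: mirror symmetry y ↦ −y ⇒ only even powers of y; the z ↦ −z reflection is a symmetry, so z appears only in even powers; the x ↦ −x reflection is a symmetry, so x appears only in even powers.
Checking where it meets the axes: the y-axis gridline crossings are at y ∈ {-1, 1}.
These observations pin down the coefficients.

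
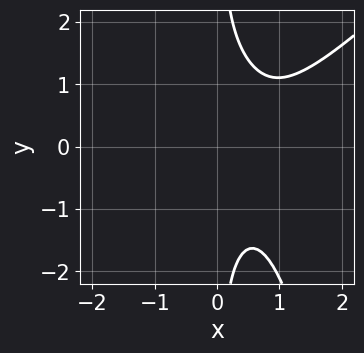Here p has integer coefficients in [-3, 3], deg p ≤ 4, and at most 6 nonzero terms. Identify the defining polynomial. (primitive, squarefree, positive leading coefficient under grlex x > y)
First, the degree is 4 — the shape is more complex than any degree-3 curve.
Next, checking where it meets the axes: it misses every integer gridline on the y-axis; the curve avoids every integer x-axis point in the box.
Finally, the integer polynomial consistent with all of this is the stated p.

3*x^4 - 3*x^3*y - 3*x*y^2 + x^2 + 3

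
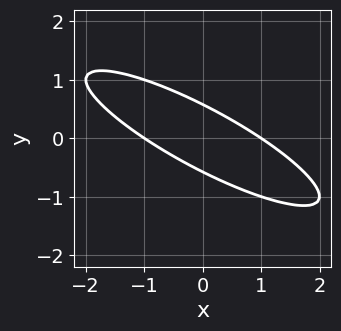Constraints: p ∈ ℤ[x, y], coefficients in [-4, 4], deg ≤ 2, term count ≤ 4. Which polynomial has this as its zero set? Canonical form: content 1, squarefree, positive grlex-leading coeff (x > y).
x^2 + 3*x*y + 3*y^2 - 1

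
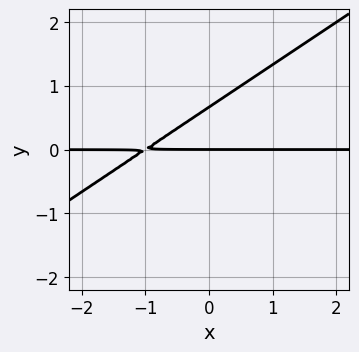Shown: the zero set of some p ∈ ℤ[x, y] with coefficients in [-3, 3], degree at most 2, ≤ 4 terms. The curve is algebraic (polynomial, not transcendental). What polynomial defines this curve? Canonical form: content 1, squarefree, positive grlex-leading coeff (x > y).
2*x*y - 3*y^2 + 2*y

1. Degree: a generic line meets the curve in up to 2 points, so deg p = 2.
2. From the axis intercepts and sections: one y-axis crossing is at y = 0; every point of the x-axis in the box is on the curve.
3. Solving for integer coefficients yields p as stated.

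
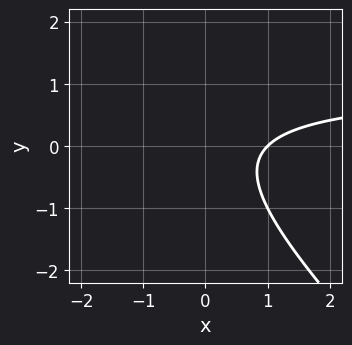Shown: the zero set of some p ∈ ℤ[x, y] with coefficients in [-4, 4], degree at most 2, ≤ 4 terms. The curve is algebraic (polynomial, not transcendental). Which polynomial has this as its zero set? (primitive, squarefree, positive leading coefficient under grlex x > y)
x*y + y^2 - x + 1

(a) The degree is 2 — the shape is more complex than any degree-1 curve.
(b) From the axis intercepts and sections: no y-intercept at any integer in the box; one x-axis crossing is at x = 1.
(c) Together with the visible shape, these determine p as stated.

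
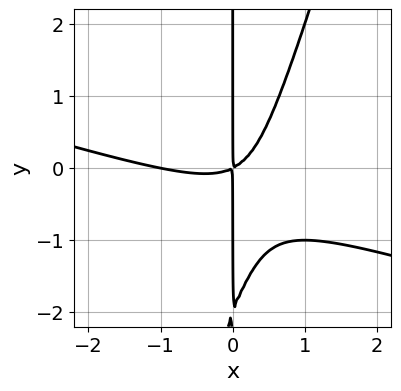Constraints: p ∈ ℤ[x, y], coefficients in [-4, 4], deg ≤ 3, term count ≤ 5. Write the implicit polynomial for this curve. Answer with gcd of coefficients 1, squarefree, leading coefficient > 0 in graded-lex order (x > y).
x^3 + 3*x^2*y - x*y^2 + x^2 - 2*x*y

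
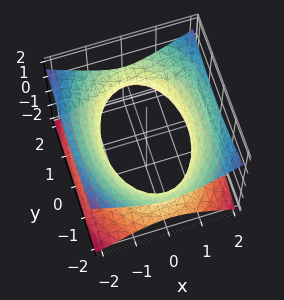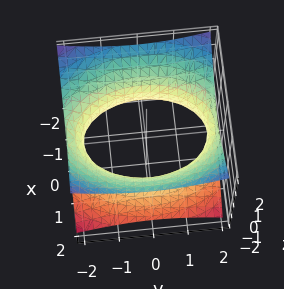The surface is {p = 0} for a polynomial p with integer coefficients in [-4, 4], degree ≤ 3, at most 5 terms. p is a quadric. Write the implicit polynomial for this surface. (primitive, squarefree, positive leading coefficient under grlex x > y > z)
2*x^2 + y^2 - 3*z^2 - 3

First, degree: an hourglass — one-sheet hyperboloid; a quadric, so deg p = 2.
Next, symmetries: mirror symmetry y ↦ −y ⇒ only even powers of y; mirror symmetry x ↦ −x ⇒ only even powers of x; mirror symmetry z ↦ −z ⇒ only even powers of z.
Then, observable constraints: the surface avoids every integer z-axis point in the box.
Finally, assembling these constraints gives the stated polynomial.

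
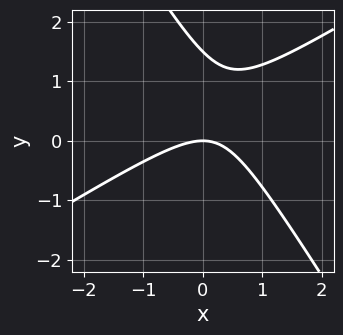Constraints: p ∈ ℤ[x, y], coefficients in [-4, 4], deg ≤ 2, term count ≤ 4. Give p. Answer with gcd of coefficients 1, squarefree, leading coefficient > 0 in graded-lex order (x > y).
2*x^2 - 2*x*y - 2*y^2 + 3*y

First, degree: a generic line meets the curve in up to 2 points, so deg p = 2.
Next, observable constraints: one y-axis crossing is at y = 0; it meets the x-axis at x = 0 (among the integer gridlines).
Finally, these observations pin down the coefficients.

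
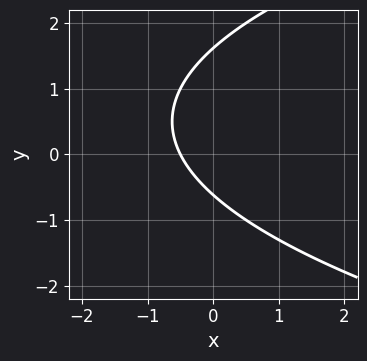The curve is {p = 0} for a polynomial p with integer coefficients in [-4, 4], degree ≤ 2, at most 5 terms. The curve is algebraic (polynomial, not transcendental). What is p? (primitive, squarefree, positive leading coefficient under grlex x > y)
y^2 - 2*x - y - 1

Degree: the shape is more complex than any degree-1 curve, so deg p = 2.
Solving for integer coefficients yields p as stated.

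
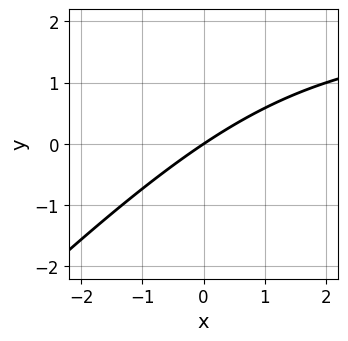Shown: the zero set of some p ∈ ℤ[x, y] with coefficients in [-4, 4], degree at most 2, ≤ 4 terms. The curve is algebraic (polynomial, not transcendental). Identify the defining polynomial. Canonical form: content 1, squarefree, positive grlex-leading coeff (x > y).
1. Degree: a generic line meets the curve in up to 2 points, so deg p = 2.
2. From the axis intercepts and sections: one x-axis crossing is at x = 0; one y-axis crossing is at y = 0.
3. Assembling these constraints gives the stated polynomial.

x*y - y^2 - 2*x + 3*y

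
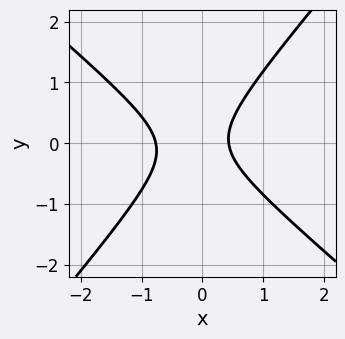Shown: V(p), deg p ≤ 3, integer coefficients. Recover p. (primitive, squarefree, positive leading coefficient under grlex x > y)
Degree: no degree-1 curve has this shape, so deg p = 2.
Checking where it meets the axes: the curve avoids every integer y-axis point in the box.
Together with the visible shape, these determine p as stated.

3*x^2 + x*y - 3*y^2 + x - 1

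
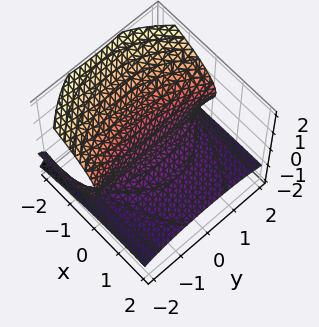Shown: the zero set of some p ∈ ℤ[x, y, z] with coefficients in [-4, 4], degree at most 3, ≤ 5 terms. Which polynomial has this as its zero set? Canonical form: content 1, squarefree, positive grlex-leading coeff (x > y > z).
y^2*z - 2*z^3 - 3*x*z - 3*x - 2*z

1. deg p = 3.
2. Against the integer gridlines: it crosses the z-axis at the gridline z = 0; it meets the x-axis at x = 0 (among the integer gridlines).
3. Matching integer coefficients to the picture gives p.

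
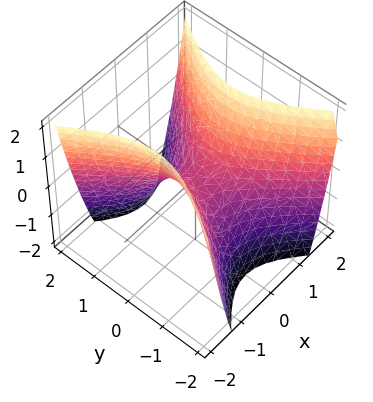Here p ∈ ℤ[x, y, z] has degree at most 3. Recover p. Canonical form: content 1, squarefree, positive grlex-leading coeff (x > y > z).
3*x^2 - 2*y^2 - 2*z

1. deg p = 2. A hyperbolic paraboloid; a quadric.
2. Symmetries: it's symmetric under y → −y, forcing even powers of y; it's symmetric under x → −x, forcing even powers of x.
3. Against the integer gridlines: it meets the z-axis at z = 0 (among the integer gridlines); it crosses the x-axis at the gridline x = 0.
4. These observations pin down the coefficients.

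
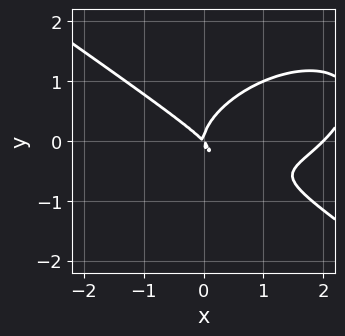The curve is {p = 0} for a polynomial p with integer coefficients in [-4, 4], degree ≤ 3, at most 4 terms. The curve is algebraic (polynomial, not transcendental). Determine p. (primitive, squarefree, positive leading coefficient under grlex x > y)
First, the degree is 3 — the shape is more complex than any degree-2 curve.
Next, from the visible intercepts: one y-axis crossing is at y = 0; the x-axis gridline crossings are at x ∈ {0, 2}.
Finally, putting this together gives p.

x^3 + 3*y^3 - 2*x^2 - 2*x*y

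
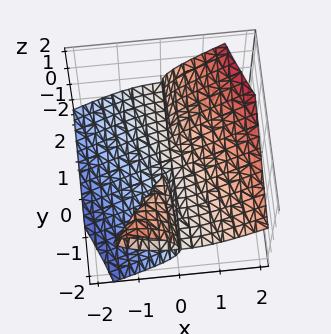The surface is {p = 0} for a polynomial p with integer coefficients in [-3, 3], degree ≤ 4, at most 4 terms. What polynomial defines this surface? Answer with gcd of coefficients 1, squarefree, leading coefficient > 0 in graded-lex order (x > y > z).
1. The picture has 3 separate pieces. Treating them together as one polynomial.
2. Degree: no degree-2 surface has this shape, so deg p = 3.
3. Against the integer gridlines: it crosses the z-axis at the gridline z = 0; it crosses the x-axis at the gridline x = 0; every point of the y-axis in the box is on the surface.
4. Together with the visible shape, these determine p as stated.

2*x^3 + 3*x*y*z - 3*z^3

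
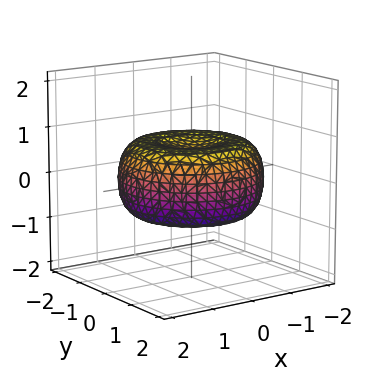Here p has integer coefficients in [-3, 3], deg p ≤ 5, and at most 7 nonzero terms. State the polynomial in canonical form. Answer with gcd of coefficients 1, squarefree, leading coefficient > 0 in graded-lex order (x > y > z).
1. Degree: a generic line meets the surface in up to 4 points, so deg p = 4.
2. Symmetries: rotational symmetry about the z-axis ⇒ p depends on x, y only through x² + y².
3. Reading off the gridlines: a circular section at z = 0 has radius between 1 and 2.
4. Fitting integer coefficients to these (and the overall shape) gives p.

x^4 + 2*x^2*y^2 + y^4 - 2*x^2 - 2*y^2 + 3*z^2 - 1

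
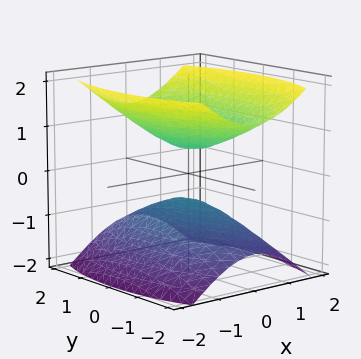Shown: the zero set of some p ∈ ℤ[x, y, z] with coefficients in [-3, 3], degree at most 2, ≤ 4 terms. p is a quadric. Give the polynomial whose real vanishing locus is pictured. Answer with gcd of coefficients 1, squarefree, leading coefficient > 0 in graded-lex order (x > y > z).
3*x^2 + y^2 - 3*z^2 + 1

First, the picture has 2 separate pieces.
Then, deg p = 2.
Then, symmetries: it's symmetric under x → −x, forcing even powers of x; the z ↦ −z reflection is a symmetry, so z appears only in even powers; it's symmetric under y → −y, forcing even powers of y.
Then, observable constraints: it misses every integer gridline on the y-axis; the surface avoids every integer x-axis point in the box.
Finally, matching integer coefficients to the picture gives p.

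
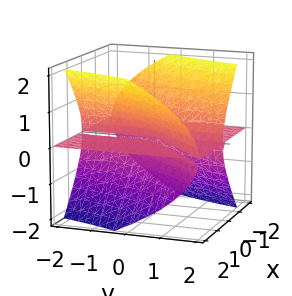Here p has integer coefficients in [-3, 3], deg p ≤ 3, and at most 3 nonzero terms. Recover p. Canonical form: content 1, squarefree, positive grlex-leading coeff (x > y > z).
x^2*z - x*y*z - z^3

There are 3 components.
The degree is 3 — a generic line meets the surface in up to 3 points.
Checking where it meets the axes: the visible x-axis segment lies entirely on the surface; every point of the y-axis in the box is on the surface; it meets the z-axis at z = 0 (among the integer gridlines).
Matching integer coefficients to the picture gives p.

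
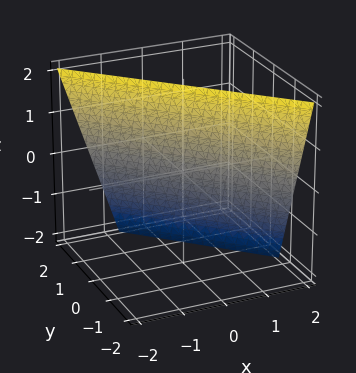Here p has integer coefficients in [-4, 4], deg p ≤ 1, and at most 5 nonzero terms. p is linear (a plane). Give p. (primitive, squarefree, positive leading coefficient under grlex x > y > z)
Degree: every cross-section is a straight line — this is a plane, so deg p = 1.
Against the integer gridlines: it meets the z-axis at z = 2 (among the integer gridlines).
Solving for integer coefficients yields p as stated.

3*x + 3*y + z - 2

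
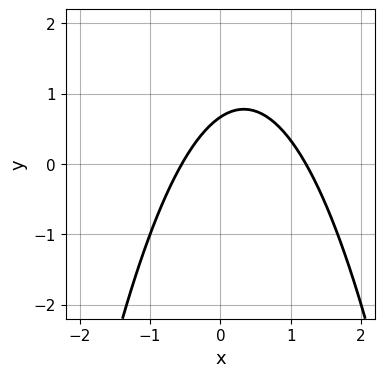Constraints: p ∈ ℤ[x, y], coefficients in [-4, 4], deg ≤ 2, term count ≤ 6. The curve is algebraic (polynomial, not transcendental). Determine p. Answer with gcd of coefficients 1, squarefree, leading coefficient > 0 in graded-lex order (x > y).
3*x^2 - 2*x + 3*y - 2

1. The degree is 2 — no degree-1 curve has this shape.
2. Putting this together gives p.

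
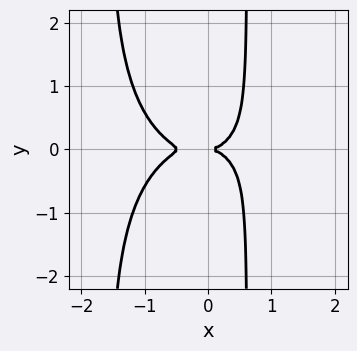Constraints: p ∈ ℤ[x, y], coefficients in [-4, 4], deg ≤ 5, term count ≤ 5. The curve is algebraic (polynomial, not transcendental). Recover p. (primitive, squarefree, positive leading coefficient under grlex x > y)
2*x^4 + 3*x^2*y^2 + x^3 + 3*x*y^2 - 3*y^2

1. Degree: a generic line meets the curve in up to 4 points, so deg p = 4.
2. Symmetries: mirror symmetry y ↦ −y ⇒ only even powers of y.
3. Against the integer gridlines: it crosses the y-axis at the gridline y = 0; it crosses the x-axis at the gridline x = 0.
4. Assembling these constraints gives the stated polynomial.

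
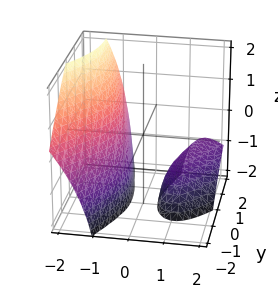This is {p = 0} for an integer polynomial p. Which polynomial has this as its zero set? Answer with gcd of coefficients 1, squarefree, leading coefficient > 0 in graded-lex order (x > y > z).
3*x^3 - 2*x^2*y + 3*x^2*z + y^2 + 1

1. The picture has 2 separate pieces. Treating them together as one polynomial.
2. Degree: no degree-2 surface has this shape, so deg p = 3.
3. Against the integer gridlines: the surface avoids every integer y-axis point in the box; it misses every integer gridline on the z-axis.
4. Fitting integer coefficients to these (and the overall shape) gives p.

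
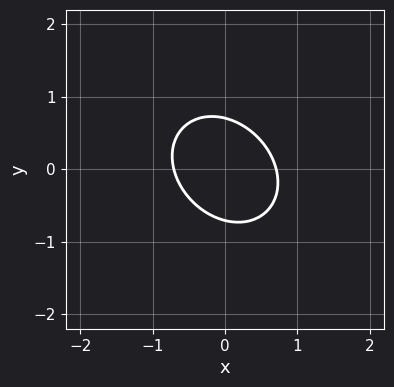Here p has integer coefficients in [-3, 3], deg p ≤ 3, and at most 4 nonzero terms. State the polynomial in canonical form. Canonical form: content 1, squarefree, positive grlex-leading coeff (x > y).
First, degree: a generic line meets the curve in up to 2 points, so deg p = 2.
Finally, the integer polynomial consistent with all of this is the stated p.

2*x^2 + x*y + 2*y^2 - 1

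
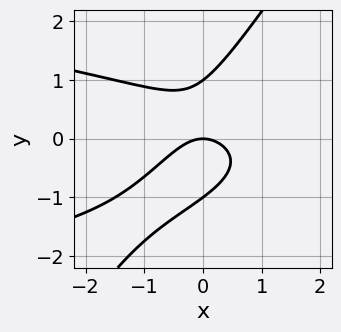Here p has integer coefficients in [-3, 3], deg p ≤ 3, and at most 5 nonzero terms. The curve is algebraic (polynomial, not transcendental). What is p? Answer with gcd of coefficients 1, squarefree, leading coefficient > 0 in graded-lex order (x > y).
First, degree: no degree-2 curve has this shape, so deg p = 3.
Then, reading off the gridlines: one x-axis crossing is at x = 0; among the integer gridlines, it crosses the y-axis at y ∈ {-1, 0, 1}.
Finally, putting this together gives p.

3*x*y^2 - 2*y^3 + 2*x^2 + 2*y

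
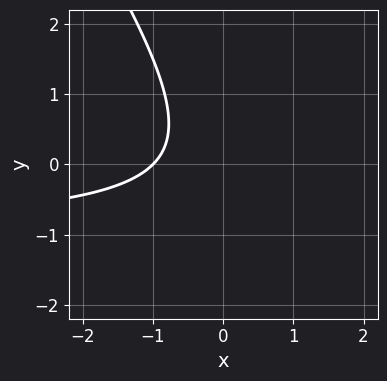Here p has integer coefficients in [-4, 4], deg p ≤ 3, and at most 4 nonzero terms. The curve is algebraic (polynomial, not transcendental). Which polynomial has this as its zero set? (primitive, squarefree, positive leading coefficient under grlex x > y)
3*x*y + 2*y^2 + 3*x + 3

First, deg p = 2.
Next, against the integer gridlines: no y-intercept at any integer in the box; one x-axis crossing is at x = -1.
Finally, the integer polynomial consistent with all of this is the stated p.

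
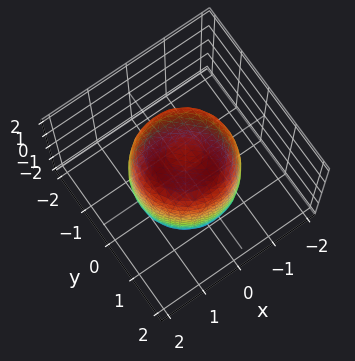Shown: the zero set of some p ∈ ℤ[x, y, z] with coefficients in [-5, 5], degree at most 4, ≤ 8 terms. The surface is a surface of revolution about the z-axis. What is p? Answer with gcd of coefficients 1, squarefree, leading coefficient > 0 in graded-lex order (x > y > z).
2*x^4 + 4*x^2*y^2 + 2*y^4 - 2*x^2 - 2*y^2 + z^2 - 2

First, deg p = 4. The shape is more complex than any degree-3 surface.
Next, symmetries: rotational symmetry about the z-axis ⇒ p depends on x, y only through x² + y².
Next, reading off the gridlines: a circular section at z = -1 has radius between 1 and 2.
Finally, the integer polynomial consistent with all of this is the stated p.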